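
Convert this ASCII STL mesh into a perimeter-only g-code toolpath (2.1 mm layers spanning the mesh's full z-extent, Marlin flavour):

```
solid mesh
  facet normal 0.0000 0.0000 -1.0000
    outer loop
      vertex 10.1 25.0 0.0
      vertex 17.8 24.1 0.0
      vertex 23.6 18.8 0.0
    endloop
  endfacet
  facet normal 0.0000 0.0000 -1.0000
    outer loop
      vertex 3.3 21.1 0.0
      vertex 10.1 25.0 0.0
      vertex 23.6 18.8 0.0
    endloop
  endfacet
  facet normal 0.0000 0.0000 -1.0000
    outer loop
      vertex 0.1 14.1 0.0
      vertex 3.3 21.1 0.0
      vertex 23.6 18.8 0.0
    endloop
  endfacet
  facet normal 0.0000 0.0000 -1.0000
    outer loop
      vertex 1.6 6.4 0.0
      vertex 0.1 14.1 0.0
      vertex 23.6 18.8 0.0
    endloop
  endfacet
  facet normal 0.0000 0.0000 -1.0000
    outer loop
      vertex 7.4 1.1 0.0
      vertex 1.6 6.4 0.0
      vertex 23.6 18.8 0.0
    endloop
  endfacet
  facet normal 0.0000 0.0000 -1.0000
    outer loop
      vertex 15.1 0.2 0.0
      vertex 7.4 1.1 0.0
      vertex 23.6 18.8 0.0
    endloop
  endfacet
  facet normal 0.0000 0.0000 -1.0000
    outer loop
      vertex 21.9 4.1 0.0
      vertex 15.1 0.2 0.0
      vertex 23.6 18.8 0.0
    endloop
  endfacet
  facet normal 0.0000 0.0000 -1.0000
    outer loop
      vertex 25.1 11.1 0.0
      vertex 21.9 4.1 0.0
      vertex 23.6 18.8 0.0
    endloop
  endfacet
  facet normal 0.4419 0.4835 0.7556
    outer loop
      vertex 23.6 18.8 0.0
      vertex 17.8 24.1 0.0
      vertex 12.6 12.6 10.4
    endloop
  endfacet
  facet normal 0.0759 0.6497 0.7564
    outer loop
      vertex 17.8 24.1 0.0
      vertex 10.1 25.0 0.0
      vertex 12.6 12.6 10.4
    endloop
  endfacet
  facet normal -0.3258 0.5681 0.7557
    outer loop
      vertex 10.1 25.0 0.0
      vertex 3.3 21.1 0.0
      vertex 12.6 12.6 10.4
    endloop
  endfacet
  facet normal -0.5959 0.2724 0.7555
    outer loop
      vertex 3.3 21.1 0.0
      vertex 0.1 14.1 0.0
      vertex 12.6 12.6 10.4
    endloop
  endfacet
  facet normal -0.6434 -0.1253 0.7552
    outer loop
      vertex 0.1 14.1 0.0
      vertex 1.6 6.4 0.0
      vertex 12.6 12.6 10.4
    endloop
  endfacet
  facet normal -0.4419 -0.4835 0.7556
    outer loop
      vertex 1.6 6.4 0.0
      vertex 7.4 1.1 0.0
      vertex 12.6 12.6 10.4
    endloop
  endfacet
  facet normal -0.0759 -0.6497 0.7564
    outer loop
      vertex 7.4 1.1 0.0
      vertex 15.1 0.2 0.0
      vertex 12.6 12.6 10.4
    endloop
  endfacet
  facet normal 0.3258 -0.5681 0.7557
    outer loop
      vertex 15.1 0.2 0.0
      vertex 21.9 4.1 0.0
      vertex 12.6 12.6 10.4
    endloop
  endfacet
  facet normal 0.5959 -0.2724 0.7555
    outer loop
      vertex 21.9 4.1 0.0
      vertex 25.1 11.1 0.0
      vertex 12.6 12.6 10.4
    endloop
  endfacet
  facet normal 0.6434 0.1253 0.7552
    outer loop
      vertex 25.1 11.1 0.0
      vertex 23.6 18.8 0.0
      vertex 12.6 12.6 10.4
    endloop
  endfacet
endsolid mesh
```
; perimeter-only toolpath
G21 ; units = mm
G90 ; absolute positioning
G28 ; home
; layer 1
G0 Z2.1
G0 X21.4 Y17.6
G1 X16.8 Y21.8
G1 X10.6 Y22.5
G1 X5.2 Y19.4
G1 X2.6 Y13.8
G1 X3.8 Y7.6
G1 X8.4 Y3.4
G1 X14.6 Y2.7
G1 X20.0 Y5.8
G1 X22.6 Y11.4
G1 X21.4 Y17.6
; layer 2
G0 Z4.2
G0 X19.2 Y16.3
G1 X15.7 Y19.5
G1 X11.1 Y20.0
G1 X7.0 Y17.7
G1 X5.1 Y13.5
G1 X6.0 Y8.9
G1 X9.5 Y5.7
G1 X14.1 Y5.2
G1 X18.2 Y7.5
G1 X20.1 Y11.7
G1 X19.2 Y16.3
; layer 3
G0 Z6.2
G0 X17.0 Y15.1
G1 X14.7 Y17.2
G1 X11.6 Y17.6
G1 X8.9 Y16.0
G1 X7.6 Y13.2
G1 X8.2 Y10.1
G1 X10.5 Y8.0
G1 X13.6 Y7.6
G1 X16.3 Y9.2
G1 X17.6 Y12.0
G1 X17.0 Y15.1
; layer 4
G0 Z8.3
G0 X14.8 Y13.8
G1 X13.6 Y14.9
G1 X12.1 Y15.1
G1 X10.7 Y14.3
G1 X10.1 Y12.9
G1 X10.4 Y11.4
G1 X11.6 Y10.3
G1 X13.1 Y10.1
G1 X14.5 Y10.9
G1 X15.1 Y12.3
G1 X14.8 Y13.8
M2 ; end

The solid is a regular 10-sided pyramid, base circumscribed radius ≈ 12.6 mm, apex at z ≈ 10.4 mm. Slicing at Δz = 2.1 mm — 5 equal slices spanning the solid's height, so layer i sits at z = i·h/5 — gives 4 non-empty perimeters. Each is a 10-segment closed polygon; G0 lifts to the layer z and rapids to the start vertex, then G1 traces the edges. The cross-section shrinks linearly with z (the slice at the apex is degenerate and omitted).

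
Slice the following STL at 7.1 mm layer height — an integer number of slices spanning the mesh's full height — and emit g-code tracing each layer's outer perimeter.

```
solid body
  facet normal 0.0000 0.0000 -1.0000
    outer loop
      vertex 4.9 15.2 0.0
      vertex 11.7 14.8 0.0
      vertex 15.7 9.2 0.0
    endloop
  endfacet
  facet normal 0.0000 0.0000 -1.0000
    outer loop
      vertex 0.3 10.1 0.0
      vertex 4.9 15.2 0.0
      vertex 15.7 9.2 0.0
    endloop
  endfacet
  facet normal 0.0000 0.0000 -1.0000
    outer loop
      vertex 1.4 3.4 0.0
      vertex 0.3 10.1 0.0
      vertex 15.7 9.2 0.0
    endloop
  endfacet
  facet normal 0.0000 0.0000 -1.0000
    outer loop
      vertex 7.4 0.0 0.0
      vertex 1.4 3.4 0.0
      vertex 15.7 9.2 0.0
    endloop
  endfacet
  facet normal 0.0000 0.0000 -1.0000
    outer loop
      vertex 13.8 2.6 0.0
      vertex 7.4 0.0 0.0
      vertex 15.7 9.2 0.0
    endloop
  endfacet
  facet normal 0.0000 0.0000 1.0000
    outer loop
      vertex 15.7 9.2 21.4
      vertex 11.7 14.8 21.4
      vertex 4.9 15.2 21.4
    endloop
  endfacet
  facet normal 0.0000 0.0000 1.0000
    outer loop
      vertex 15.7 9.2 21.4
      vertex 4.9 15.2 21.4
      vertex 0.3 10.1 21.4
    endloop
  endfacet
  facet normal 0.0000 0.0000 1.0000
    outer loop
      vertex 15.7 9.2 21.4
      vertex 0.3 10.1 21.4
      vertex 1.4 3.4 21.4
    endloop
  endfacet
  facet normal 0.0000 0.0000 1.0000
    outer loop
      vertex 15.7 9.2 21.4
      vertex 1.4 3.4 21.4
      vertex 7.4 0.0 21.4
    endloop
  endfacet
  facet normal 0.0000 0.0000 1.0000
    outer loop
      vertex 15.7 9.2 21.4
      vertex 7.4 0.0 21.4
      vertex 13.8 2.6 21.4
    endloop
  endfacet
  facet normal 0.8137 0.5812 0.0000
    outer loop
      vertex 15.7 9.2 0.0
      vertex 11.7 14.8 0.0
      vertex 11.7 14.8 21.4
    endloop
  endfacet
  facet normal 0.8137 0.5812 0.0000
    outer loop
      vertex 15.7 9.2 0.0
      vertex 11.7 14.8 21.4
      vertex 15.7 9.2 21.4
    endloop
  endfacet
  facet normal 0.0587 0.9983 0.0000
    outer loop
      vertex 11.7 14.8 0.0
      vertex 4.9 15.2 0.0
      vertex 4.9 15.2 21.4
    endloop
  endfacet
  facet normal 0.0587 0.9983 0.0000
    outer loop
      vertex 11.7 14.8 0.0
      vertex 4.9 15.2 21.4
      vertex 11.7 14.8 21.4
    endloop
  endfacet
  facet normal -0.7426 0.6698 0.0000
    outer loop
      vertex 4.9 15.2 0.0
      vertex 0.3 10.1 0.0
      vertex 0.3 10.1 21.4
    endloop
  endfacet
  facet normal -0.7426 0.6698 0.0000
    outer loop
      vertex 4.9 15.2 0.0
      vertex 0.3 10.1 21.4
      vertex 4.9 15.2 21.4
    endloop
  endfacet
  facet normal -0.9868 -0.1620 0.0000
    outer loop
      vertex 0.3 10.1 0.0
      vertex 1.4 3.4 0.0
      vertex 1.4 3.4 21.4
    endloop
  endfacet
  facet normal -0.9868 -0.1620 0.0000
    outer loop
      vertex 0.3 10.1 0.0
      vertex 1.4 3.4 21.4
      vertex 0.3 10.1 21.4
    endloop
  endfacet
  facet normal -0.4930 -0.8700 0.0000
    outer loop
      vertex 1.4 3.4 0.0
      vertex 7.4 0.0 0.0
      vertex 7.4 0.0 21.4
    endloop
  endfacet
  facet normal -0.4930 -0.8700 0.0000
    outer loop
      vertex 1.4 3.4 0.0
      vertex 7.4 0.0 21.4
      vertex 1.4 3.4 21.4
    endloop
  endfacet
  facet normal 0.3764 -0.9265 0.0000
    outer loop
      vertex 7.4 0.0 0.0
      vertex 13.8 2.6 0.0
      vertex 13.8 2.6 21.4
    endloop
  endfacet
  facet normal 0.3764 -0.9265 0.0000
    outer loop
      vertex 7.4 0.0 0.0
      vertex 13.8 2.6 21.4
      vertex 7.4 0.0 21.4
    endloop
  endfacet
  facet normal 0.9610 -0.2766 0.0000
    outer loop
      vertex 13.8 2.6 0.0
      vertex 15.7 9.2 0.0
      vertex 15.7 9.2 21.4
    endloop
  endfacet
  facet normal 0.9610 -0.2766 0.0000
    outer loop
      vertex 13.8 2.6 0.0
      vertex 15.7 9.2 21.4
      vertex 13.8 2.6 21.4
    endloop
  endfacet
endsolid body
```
; perimeter-only toolpath
G21 ; units = mm
G90 ; absolute positioning
G28 ; home
; layer 1
G0 Z7.1
G0 X15.7 Y9.2
G1 X11.7 Y14.8
G1 X4.9 Y15.2
G1 X0.3 Y10.1
G1 X1.4 Y3.4
G1 X7.4 Y0.0
G1 X13.8 Y2.6
G1 X15.7 Y9.2
; layer 2
G0 Z14.3
G0 X15.7 Y9.2
G1 X11.7 Y14.8
G1 X4.9 Y15.2
G1 X0.3 Y10.1
G1 X1.4 Y3.4
G1 X7.4 Y0.0
G1 X13.8 Y2.6
G1 X15.7 Y9.2
; layer 3
G0 Z21.4
G0 X15.7 Y9.2
G1 X11.7 Y14.8
G1 X4.9 Y15.2
G1 X0.3 Y10.1
G1 X1.4 Y3.4
G1 X7.4 Y0.0
G1 X13.8 Y2.6
G1 X15.7 Y9.2
M2 ; end

The solid is a regular 7-sided prism (a cylinder approximated with 7 flat sides), circumscribed radius ≈ 7.9 mm, height ≈ 21.4 mm. Slicing at Δz = 7.1 mm — 3 equal slices spanning the solid's height, so layer i sits at z = i·h/3 — gives 3 non-empty perimeters. Each is a 7-segment closed polygon; G0 lifts to the layer z and rapids to the start vertex, then G1 traces the edges.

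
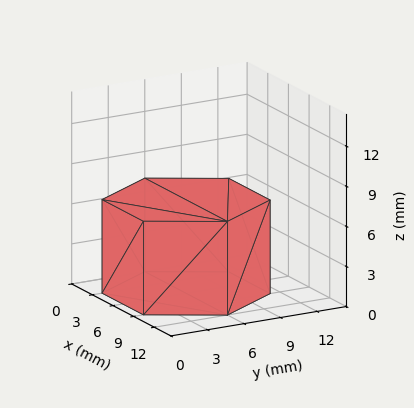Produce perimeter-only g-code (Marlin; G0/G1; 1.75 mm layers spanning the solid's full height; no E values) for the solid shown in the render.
Reading the render: the shape is a regular 6-sided prism (a cylinder approximated with 6 flat sides), circumscribed radius ≈ 6 mm, height ≈ 7 mm (dimensions read to the nearest mm from the axis ticks). For the g-code, the solid's height is divided into equal slices at the stated Δz and each level perimeter traced with G1 moves after a G0 lift.

; perimeter-only toolpath
G21 ; units = mm
G90 ; absolute positioning
G28 ; home
; layer 1
G0 Z1.75
G0 X12.00 Y6.00
G1 X9.00 Y11.20
G1 X3.00 Y11.20
G1 X0.00 Y6.00
G1 X3.00 Y0.80
G1 X9.00 Y0.80
G1 X12.00 Y6.00
; layer 2
G0 Z3.50
G0 X12.00 Y6.00
G1 X9.00 Y11.20
G1 X3.00 Y11.20
G1 X0.00 Y6.00
G1 X3.00 Y0.80
G1 X9.00 Y0.80
G1 X12.00 Y6.00
; layer 3
G0 Z5.25
G0 X12.00 Y6.00
G1 X9.00 Y11.20
G1 X3.00 Y11.20
G1 X0.00 Y6.00
G1 X3.00 Y0.80
G1 X9.00 Y0.80
G1 X12.00 Y6.00
; layer 4
G0 Z7.00
G0 X12.00 Y6.00
G1 X9.00 Y11.20
G1 X3.00 Y11.20
G1 X0.00 Y6.00
G1 X3.00 Y0.80
G1 X9.00 Y0.80
G1 X12.00 Y6.00
M2 ; end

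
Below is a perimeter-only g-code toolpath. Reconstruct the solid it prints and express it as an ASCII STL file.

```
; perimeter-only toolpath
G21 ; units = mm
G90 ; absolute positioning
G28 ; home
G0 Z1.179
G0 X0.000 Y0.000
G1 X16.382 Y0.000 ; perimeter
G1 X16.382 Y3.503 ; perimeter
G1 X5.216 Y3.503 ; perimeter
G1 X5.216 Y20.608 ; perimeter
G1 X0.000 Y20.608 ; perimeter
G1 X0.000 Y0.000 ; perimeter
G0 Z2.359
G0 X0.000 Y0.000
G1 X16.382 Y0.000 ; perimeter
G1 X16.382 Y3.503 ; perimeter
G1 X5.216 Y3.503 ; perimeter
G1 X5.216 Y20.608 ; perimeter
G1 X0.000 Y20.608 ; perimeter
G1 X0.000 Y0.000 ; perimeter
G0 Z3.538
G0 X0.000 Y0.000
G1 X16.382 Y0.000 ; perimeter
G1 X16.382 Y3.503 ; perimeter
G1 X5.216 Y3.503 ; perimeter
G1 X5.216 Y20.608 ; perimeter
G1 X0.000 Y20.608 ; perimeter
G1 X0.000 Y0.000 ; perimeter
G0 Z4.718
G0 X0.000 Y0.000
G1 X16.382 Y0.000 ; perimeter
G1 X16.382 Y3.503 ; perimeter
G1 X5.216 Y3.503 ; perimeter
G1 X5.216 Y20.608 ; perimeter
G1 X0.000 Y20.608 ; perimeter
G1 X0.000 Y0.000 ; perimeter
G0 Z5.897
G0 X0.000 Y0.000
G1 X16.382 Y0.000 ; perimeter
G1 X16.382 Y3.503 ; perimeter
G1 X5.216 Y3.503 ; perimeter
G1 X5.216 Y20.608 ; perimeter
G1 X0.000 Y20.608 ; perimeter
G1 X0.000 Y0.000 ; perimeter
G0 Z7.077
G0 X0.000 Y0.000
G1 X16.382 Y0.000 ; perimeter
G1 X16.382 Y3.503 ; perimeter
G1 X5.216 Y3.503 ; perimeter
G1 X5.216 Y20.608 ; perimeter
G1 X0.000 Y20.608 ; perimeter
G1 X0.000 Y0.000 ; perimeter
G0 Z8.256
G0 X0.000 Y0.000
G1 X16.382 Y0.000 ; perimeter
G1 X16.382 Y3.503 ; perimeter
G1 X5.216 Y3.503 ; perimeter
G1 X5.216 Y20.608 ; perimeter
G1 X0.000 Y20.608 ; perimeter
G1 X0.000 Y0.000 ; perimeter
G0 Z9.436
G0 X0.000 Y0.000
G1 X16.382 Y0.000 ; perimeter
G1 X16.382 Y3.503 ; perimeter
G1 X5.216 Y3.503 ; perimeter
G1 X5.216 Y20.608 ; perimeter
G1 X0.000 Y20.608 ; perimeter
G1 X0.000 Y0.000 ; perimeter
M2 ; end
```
solid part
  facet normal 0.0000 0.0000 -1.0000
    outer loop
      vertex 16.382 3.503 0.000
      vertex 16.382 0.000 0.000
      vertex 0.000 0.000 0.000
    endloop
  endfacet
  facet normal 0.0000 0.0000 -1.0000
    outer loop
      vertex 5.216 3.503 0.000
      vertex 16.382 3.503 0.000
      vertex 0.000 0.000 0.000
    endloop
  endfacet
  facet normal 0.0000 0.0000 -1.0000
    outer loop
      vertex 5.216 20.608 0.000
      vertex 5.216 3.503 0.000
      vertex 0.000 0.000 0.000
    endloop
  endfacet
  facet normal 0.0000 0.0000 -1.0000
    outer loop
      vertex 0.000 20.608 0.000
      vertex 5.216 20.608 0.000
      vertex 0.000 0.000 0.000
    endloop
  endfacet
  facet normal 0.0000 0.0000 1.0000
    outer loop
      vertex 0.000 0.000 9.436
      vertex 16.382 0.000 9.436
      vertex 16.382 3.503 9.436
    endloop
  endfacet
  facet normal 0.0000 0.0000 1.0000
    outer loop
      vertex 0.000 0.000 9.436
      vertex 16.382 3.503 9.436
      vertex 5.216 3.503 9.436
    endloop
  endfacet
  facet normal 0.0000 0.0000 1.0000
    outer loop
      vertex 0.000 0.000 9.436
      vertex 5.216 3.503 9.436
      vertex 5.216 20.608 9.436
    endloop
  endfacet
  facet normal 0.0000 0.0000 1.0000
    outer loop
      vertex 0.000 0.000 9.436
      vertex 5.216 20.608 9.436
      vertex 0.000 20.608 9.436
    endloop
  endfacet
  facet normal 0.0000 -1.0000 0.0000
    outer loop
      vertex 0.000 0.000 0.000
      vertex 16.382 0.000 0.000
      vertex 16.382 0.000 9.436
    endloop
  endfacet
  facet normal 0.0000 -1.0000 0.0000
    outer loop
      vertex 0.000 0.000 0.000
      vertex 16.382 0.000 9.436
      vertex 0.000 0.000 9.436
    endloop
  endfacet
  facet normal 1.0000 0.0000 0.0000
    outer loop
      vertex 16.382 0.000 0.000
      vertex 16.382 3.503 0.000
      vertex 16.382 3.503 9.436
    endloop
  endfacet
  facet normal 1.0000 0.0000 0.0000
    outer loop
      vertex 16.382 0.000 0.000
      vertex 16.382 3.503 9.436
      vertex 16.382 0.000 9.436
    endloop
  endfacet
  facet normal 0.0000 1.0000 0.0000
    outer loop
      vertex 16.382 3.503 0.000
      vertex 5.216 3.503 0.000
      vertex 5.216 3.503 9.436
    endloop
  endfacet
  facet normal 0.0000 1.0000 0.0000
    outer loop
      vertex 16.382 3.503 0.000
      vertex 5.216 3.503 9.436
      vertex 16.382 3.503 9.436
    endloop
  endfacet
  facet normal 1.0000 0.0000 0.0000
    outer loop
      vertex 5.216 3.503 0.000
      vertex 5.216 20.608 0.000
      vertex 5.216 20.608 9.436
    endloop
  endfacet
  facet normal 1.0000 0.0000 0.0000
    outer loop
      vertex 5.216 3.503 0.000
      vertex 5.216 20.608 9.436
      vertex 5.216 3.503 9.436
    endloop
  endfacet
  facet normal 0.0000 1.0000 0.0000
    outer loop
      vertex 5.216 20.608 0.000
      vertex 0.000 20.608 0.000
      vertex 0.000 20.608 9.436
    endloop
  endfacet
  facet normal 0.0000 1.0000 0.0000
    outer loop
      vertex 5.216 20.608 0.000
      vertex 0.000 20.608 9.436
      vertex 5.216 20.608 9.436
    endloop
  endfacet
  facet normal -1.0000 0.0000 0.0000
    outer loop
      vertex 0.000 20.608 0.000
      vertex 0.000 0.000 0.000
      vertex 0.000 0.000 9.436
    endloop
  endfacet
  facet normal -1.0000 0.0000 0.0000
    outer loop
      vertex 0.000 20.608 0.000
      vertex 0.000 0.000 9.436
      vertex 0.000 20.608 9.436
    endloop
  endfacet
endsolid part

The G0 Z moves step by Δz≈1.179 mm. Every layer's G1 loop is the same polygon, so the solid is a straight extrusion of it from z=0 to z≈9.44. Closing with flat bottom and top caps and triangulating gives 20 facets — an L-shaped prism: outer 16.4 × 20.6 mm, arm thicknesses ≈ 3.5 mm (horizontal) and 5.22 mm (vertical), extruded 9.44 mm in z.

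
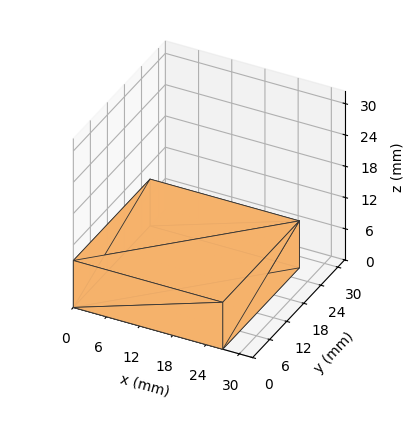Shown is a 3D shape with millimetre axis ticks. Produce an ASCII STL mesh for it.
Reading the render: the shape is a rectangular box, roughly 27 × 27 mm footprint and 9 mm tall (dimensions read to the nearest mm from the axis ticks). For the STL, each face is triangulated and given an outward normal.

solid part
  facet normal 0.0000 0.0000 -1.0000
    outer loop
      vertex 27.0 27.0 0.0
      vertex 27.0 0.0 0.0
      vertex 0.0 0.0 0.0
    endloop
  endfacet
  facet normal 0.0000 0.0000 -1.0000
    outer loop
      vertex 0.0 27.0 0.0
      vertex 27.0 27.0 0.0
      vertex 0.0 0.0 0.0
    endloop
  endfacet
  facet normal 0.0000 0.0000 1.0000
    outer loop
      vertex 0.0 0.0 9.0
      vertex 27.0 0.0 9.0
      vertex 27.0 27.0 9.0
    endloop
  endfacet
  facet normal 0.0000 0.0000 1.0000
    outer loop
      vertex 0.0 0.0 9.0
      vertex 27.0 27.0 9.0
      vertex 0.0 27.0 9.0
    endloop
  endfacet
  facet normal 0.0000 -1.0000 0.0000
    outer loop
      vertex 0.0 0.0 0.0
      vertex 27.0 0.0 0.0
      vertex 27.0 0.0 9.0
    endloop
  endfacet
  facet normal 0.0000 -1.0000 0.0000
    outer loop
      vertex 0.0 0.0 0.0
      vertex 27.0 0.0 9.0
      vertex 0.0 0.0 9.0
    endloop
  endfacet
  facet normal 0.0000 1.0000 0.0000
    outer loop
      vertex 27.0 27.0 9.0
      vertex 27.0 27.0 0.0
      vertex 0.0 27.0 0.0
    endloop
  endfacet
  facet normal 0.0000 1.0000 0.0000
    outer loop
      vertex 0.0 27.0 9.0
      vertex 27.0 27.0 9.0
      vertex 0.0 27.0 0.0
    endloop
  endfacet
  facet normal -1.0000 0.0000 0.0000
    outer loop
      vertex 0.0 27.0 9.0
      vertex 0.0 27.0 0.0
      vertex 0.0 0.0 0.0
    endloop
  endfacet
  facet normal -1.0000 0.0000 0.0000
    outer loop
      vertex 0.0 0.0 9.0
      vertex 0.0 27.0 9.0
      vertex 0.0 0.0 0.0
    endloop
  endfacet
  facet normal 1.0000 0.0000 0.0000
    outer loop
      vertex 27.0 0.0 0.0
      vertex 27.0 27.0 0.0
      vertex 27.0 27.0 9.0
    endloop
  endfacet
  facet normal 1.0000 0.0000 0.0000
    outer loop
      vertex 27.0 0.0 0.0
      vertex 27.0 27.0 9.0
      vertex 27.0 0.0 9.0
    endloop
  endfacet
endsolid part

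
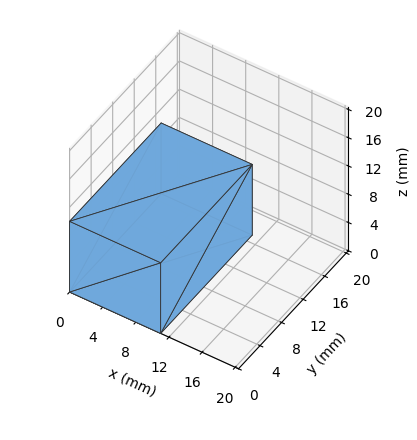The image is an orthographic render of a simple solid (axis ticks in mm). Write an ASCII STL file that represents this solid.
Reading the render: the shape is a rectangular box, roughly 11 × 17 mm footprint and 10 mm tall (dimensions read to the nearest mm from the axis ticks). For the STL, each face is triangulated and given an outward normal.

solid part
  facet normal 0.0000 0.0000 -1.0000
    outer loop
      vertex 11.000 17.000 0.000
      vertex 11.000 0.000 0.000
      vertex 0.000 0.000 0.000
    endloop
  endfacet
  facet normal 0.0000 0.0000 -1.0000
    outer loop
      vertex 0.000 17.000 0.000
      vertex 11.000 17.000 0.000
      vertex 0.000 0.000 0.000
    endloop
  endfacet
  facet normal 0.0000 0.0000 1.0000
    outer loop
      vertex 0.000 0.000 10.000
      vertex 11.000 0.000 10.000
      vertex 11.000 17.000 10.000
    endloop
  endfacet
  facet normal 0.0000 0.0000 1.0000
    outer loop
      vertex 0.000 0.000 10.000
      vertex 11.000 17.000 10.000
      vertex 0.000 17.000 10.000
    endloop
  endfacet
  facet normal 0.0000 -1.0000 0.0000
    outer loop
      vertex 0.000 0.000 0.000
      vertex 11.000 0.000 0.000
      vertex 11.000 0.000 10.000
    endloop
  endfacet
  facet normal 0.0000 -1.0000 0.0000
    outer loop
      vertex 0.000 0.000 0.000
      vertex 11.000 0.000 10.000
      vertex 0.000 0.000 10.000
    endloop
  endfacet
  facet normal 0.0000 1.0000 0.0000
    outer loop
      vertex 11.000 17.000 10.000
      vertex 11.000 17.000 0.000
      vertex 0.000 17.000 0.000
    endloop
  endfacet
  facet normal 0.0000 1.0000 0.0000
    outer loop
      vertex 0.000 17.000 10.000
      vertex 11.000 17.000 10.000
      vertex 0.000 17.000 0.000
    endloop
  endfacet
  facet normal -1.0000 0.0000 0.0000
    outer loop
      vertex 0.000 17.000 10.000
      vertex 0.000 17.000 0.000
      vertex 0.000 0.000 0.000
    endloop
  endfacet
  facet normal -1.0000 0.0000 0.0000
    outer loop
      vertex 0.000 0.000 10.000
      vertex 0.000 17.000 10.000
      vertex 0.000 0.000 0.000
    endloop
  endfacet
  facet normal 1.0000 0.0000 0.0000
    outer loop
      vertex 11.000 0.000 0.000
      vertex 11.000 17.000 0.000
      vertex 11.000 17.000 10.000
    endloop
  endfacet
  facet normal 1.0000 0.0000 0.0000
    outer loop
      vertex 11.000 0.000 0.000
      vertex 11.000 17.000 10.000
      vertex 11.000 0.000 10.000
    endloop
  endfacet
endsolid part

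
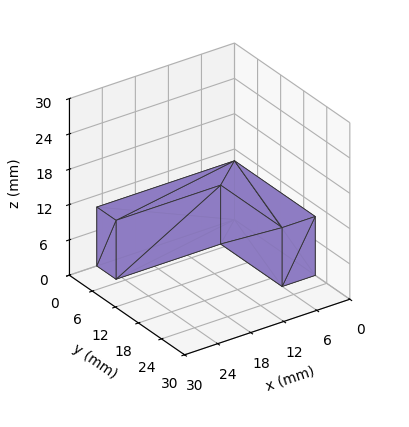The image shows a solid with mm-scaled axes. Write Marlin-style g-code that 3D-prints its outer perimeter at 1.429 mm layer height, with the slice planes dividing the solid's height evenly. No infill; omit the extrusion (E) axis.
Reading the render: the shape is an L-shaped prism: outer 25 × 21 mm, arm thicknesses ≈ 5 mm (horizontal) and 6 mm (vertical), extruded 10 mm in z (dimensions read to the nearest mm from the axis ticks). For the g-code, the solid's height is divided into equal slices at the stated Δz and each level perimeter traced with G1 moves after a G0 lift.

; perimeter-only toolpath
G21 ; units = mm
G90 ; absolute positioning
G28 ; home
; layer 1
G0 Z1.429
G0 X0.000 Y0.000
G1 X25.000 Y0.000
G1 X25.000 Y5.000
G1 X6.000 Y5.000
G1 X6.000 Y21.000
G1 X0.000 Y21.000
G1 X0.000 Y0.000
; layer 2
G0 Z2.857
G0 X0.000 Y0.000
G1 X25.000 Y0.000
G1 X25.000 Y5.000
G1 X6.000 Y5.000
G1 X6.000 Y21.000
G1 X0.000 Y21.000
G1 X0.000 Y0.000
; layer 3
G0 Z4.286
G0 X0.000 Y0.000
G1 X25.000 Y0.000
G1 X25.000 Y5.000
G1 X6.000 Y5.000
G1 X6.000 Y21.000
G1 X0.000 Y21.000
G1 X0.000 Y0.000
; layer 4
G0 Z5.714
G0 X0.000 Y0.000
G1 X25.000 Y0.000
G1 X25.000 Y5.000
G1 X6.000 Y5.000
G1 X6.000 Y21.000
G1 X0.000 Y21.000
G1 X0.000 Y0.000
; layer 5
G0 Z7.143
G0 X0.000 Y0.000
G1 X25.000 Y0.000
G1 X25.000 Y5.000
G1 X6.000 Y5.000
G1 X6.000 Y21.000
G1 X0.000 Y21.000
G1 X0.000 Y0.000
; layer 6
G0 Z8.571
G0 X0.000 Y0.000
G1 X25.000 Y0.000
G1 X25.000 Y5.000
G1 X6.000 Y5.000
G1 X6.000 Y21.000
G1 X0.000 Y21.000
G1 X0.000 Y0.000
; layer 7
G0 Z10.000
G0 X0.000 Y0.000
G1 X25.000 Y0.000
G1 X25.000 Y5.000
G1 X6.000 Y5.000
G1 X6.000 Y21.000
G1 X0.000 Y21.000
G1 X0.000 Y0.000
M2 ; end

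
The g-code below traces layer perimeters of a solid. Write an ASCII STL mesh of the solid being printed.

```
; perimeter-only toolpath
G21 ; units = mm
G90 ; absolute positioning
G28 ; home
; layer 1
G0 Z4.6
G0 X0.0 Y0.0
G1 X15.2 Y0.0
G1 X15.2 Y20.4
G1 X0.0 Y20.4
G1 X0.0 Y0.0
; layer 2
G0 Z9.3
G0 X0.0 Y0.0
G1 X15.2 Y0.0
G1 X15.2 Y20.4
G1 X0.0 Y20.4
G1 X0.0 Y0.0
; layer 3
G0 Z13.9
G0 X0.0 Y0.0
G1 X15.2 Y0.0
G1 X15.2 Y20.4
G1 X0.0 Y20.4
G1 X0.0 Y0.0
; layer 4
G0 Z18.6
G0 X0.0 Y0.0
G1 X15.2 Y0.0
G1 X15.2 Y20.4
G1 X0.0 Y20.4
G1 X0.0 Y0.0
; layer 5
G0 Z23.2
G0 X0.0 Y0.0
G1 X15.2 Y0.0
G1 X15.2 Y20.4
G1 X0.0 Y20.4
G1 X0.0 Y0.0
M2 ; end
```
solid part
  facet normal 0.0000 0.0000 -1.0000
    outer loop
      vertex 15.2 20.4 0.0
      vertex 15.2 0.0 0.0
      vertex 0.0 0.0 0.0
    endloop
  endfacet
  facet normal 0.0000 0.0000 -1.0000
    outer loop
      vertex 0.0 20.4 0.0
      vertex 15.2 20.4 0.0
      vertex 0.0 0.0 0.0
    endloop
  endfacet
  facet normal 0.0000 0.0000 1.0000
    outer loop
      vertex 0.0 0.0 23.2
      vertex 15.2 0.0 23.2
      vertex 15.2 20.4 23.2
    endloop
  endfacet
  facet normal 0.0000 0.0000 1.0000
    outer loop
      vertex 0.0 0.0 23.2
      vertex 15.2 20.4 23.2
      vertex 0.0 20.4 23.2
    endloop
  endfacet
  facet normal 0.0000 -1.0000 0.0000
    outer loop
      vertex 0.0 0.0 0.0
      vertex 15.2 0.0 0.0
      vertex 15.2 0.0 23.2
    endloop
  endfacet
  facet normal 0.0000 -1.0000 0.0000
    outer loop
      vertex 0.0 0.0 0.0
      vertex 15.2 0.0 23.2
      vertex 0.0 0.0 23.2
    endloop
  endfacet
  facet normal 0.0000 1.0000 0.0000
    outer loop
      vertex 15.2 20.4 23.2
      vertex 15.2 20.4 0.0
      vertex 0.0 20.4 0.0
    endloop
  endfacet
  facet normal 0.0000 1.0000 0.0000
    outer loop
      vertex 0.0 20.4 23.2
      vertex 15.2 20.4 23.2
      vertex 0.0 20.4 0.0
    endloop
  endfacet
  facet normal -1.0000 0.0000 0.0000
    outer loop
      vertex 0.0 20.4 23.2
      vertex 0.0 20.4 0.0
      vertex 0.0 0.0 0.0
    endloop
  endfacet
  facet normal -1.0000 0.0000 0.0000
    outer loop
      vertex 0.0 0.0 23.2
      vertex 0.0 20.4 23.2
      vertex 0.0 0.0 0.0
    endloop
  endfacet
  facet normal 1.0000 0.0000 0.0000
    outer loop
      vertex 15.2 0.0 0.0
      vertex 15.2 20.4 0.0
      vertex 15.2 20.4 23.2
    endloop
  endfacet
  facet normal 1.0000 0.0000 0.0000
    outer loop
      vertex 15.2 0.0 0.0
      vertex 15.2 20.4 23.2
      vertex 15.2 0.0 23.2
    endloop
  endfacet
endsolid part

The G0 Z moves step by Δz≈4.6 mm. Every layer's G1 loop is the same polygon, so the solid is a straight extrusion of it from z=0 to z≈23.2. Closing with flat bottom and top caps and triangulating gives 12 facets — a rectangular box, roughly 15.2 × 20.4 mm footprint and 23.2 mm tall.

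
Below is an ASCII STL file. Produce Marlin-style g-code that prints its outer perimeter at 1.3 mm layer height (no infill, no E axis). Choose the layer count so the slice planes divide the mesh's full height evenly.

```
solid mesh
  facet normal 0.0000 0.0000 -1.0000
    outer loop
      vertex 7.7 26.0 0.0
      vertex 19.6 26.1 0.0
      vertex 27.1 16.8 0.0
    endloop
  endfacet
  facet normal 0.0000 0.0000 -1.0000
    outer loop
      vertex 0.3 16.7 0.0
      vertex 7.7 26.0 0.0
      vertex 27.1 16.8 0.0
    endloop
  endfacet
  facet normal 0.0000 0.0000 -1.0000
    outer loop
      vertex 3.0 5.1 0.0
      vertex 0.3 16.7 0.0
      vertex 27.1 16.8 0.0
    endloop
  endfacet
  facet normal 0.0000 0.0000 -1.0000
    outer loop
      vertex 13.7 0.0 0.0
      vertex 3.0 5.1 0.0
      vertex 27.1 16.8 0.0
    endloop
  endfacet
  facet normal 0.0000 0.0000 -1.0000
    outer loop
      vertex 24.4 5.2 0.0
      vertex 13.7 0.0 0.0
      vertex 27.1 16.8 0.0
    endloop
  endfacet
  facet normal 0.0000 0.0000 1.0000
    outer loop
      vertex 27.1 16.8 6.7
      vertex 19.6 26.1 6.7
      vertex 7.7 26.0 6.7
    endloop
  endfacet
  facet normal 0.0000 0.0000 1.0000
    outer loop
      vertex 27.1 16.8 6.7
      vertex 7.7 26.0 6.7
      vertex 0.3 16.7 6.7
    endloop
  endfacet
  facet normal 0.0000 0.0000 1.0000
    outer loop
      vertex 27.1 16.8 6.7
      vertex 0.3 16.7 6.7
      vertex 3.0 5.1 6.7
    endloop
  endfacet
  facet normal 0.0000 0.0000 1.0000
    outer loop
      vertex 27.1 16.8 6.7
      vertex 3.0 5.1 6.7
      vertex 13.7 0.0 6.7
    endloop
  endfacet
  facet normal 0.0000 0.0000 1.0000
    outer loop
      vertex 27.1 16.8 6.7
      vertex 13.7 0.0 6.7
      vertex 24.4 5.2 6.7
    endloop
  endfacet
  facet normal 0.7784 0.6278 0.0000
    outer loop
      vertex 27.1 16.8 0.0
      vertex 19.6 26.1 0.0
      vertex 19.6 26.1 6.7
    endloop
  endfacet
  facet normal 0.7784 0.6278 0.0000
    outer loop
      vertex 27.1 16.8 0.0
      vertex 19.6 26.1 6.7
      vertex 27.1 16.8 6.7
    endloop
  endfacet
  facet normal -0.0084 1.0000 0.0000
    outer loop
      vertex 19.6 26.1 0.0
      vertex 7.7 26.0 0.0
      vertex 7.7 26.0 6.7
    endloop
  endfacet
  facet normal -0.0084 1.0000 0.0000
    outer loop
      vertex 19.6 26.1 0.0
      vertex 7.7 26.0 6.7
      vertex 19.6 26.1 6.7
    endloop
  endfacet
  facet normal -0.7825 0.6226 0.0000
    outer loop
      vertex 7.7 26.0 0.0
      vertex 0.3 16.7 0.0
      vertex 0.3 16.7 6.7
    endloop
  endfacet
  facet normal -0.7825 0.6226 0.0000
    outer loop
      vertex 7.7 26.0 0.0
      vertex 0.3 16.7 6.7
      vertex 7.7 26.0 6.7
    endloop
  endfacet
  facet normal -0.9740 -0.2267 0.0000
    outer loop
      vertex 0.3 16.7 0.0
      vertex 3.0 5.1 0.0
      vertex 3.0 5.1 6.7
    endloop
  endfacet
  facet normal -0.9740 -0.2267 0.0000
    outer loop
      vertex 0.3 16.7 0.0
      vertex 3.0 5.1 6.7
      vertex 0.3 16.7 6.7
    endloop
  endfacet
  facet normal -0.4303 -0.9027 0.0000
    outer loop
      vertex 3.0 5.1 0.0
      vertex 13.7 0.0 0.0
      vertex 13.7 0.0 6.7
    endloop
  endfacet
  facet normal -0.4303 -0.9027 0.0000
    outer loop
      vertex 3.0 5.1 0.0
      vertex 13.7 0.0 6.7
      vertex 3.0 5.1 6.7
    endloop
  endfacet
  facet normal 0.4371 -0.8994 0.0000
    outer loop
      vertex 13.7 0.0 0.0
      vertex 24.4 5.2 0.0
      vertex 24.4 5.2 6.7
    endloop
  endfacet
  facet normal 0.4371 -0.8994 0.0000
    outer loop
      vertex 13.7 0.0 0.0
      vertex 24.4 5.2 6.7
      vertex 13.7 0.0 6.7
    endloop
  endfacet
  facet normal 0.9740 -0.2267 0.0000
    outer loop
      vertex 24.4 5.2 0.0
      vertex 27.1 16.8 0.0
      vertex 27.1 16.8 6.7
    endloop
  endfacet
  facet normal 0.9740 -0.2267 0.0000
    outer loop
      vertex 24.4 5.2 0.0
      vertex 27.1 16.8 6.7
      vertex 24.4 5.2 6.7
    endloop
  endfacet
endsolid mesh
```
; perimeter-only toolpath
G21 ; units = mm
G90 ; absolute positioning
G28 ; home
; layer 1
G0 Z1.3
G0 X27.1 Y16.8
G1 X19.6 Y26.1
G1 X7.7 Y26.0
G1 X0.3 Y16.7
G1 X3.0 Y5.1
G1 X13.7 Y0.0
G1 X24.4 Y5.2
G1 X27.1 Y16.8
; layer 2
G0 Z2.7
G0 X27.1 Y16.8
G1 X19.6 Y26.1
G1 X7.7 Y26.0
G1 X0.3 Y16.7
G1 X3.0 Y5.1
G1 X13.7 Y0.0
G1 X24.4 Y5.2
G1 X27.1 Y16.8
; layer 3
G0 Z4.0
G0 X27.1 Y16.8
G1 X19.6 Y26.1
G1 X7.7 Y26.0
G1 X0.3 Y16.7
G1 X3.0 Y5.1
G1 X13.7 Y0.0
G1 X24.4 Y5.2
G1 X27.1 Y16.8
; layer 4
G0 Z5.4
G0 X27.1 Y16.8
G1 X19.6 Y26.1
G1 X7.7 Y26.0
G1 X0.3 Y16.7
G1 X3.0 Y5.1
G1 X13.7 Y0.0
G1 X24.4 Y5.2
G1 X27.1 Y16.8
; layer 5
G0 Z6.7
G0 X27.1 Y16.8
G1 X19.6 Y26.1
G1 X7.7 Y26.0
G1 X0.3 Y16.7
G1 X3.0 Y5.1
G1 X13.7 Y0.0
G1 X24.4 Y5.2
G1 X27.1 Y16.8
M2 ; end

The solid is a regular 7-sided prism (a cylinder approximated with 7 flat sides), circumscribed radius ≈ 13.7 mm, height ≈ 6.7 mm. Slicing at Δz = 1.3 mm — 5 equal slices spanning the solid's height, so layer i sits at z = i·h/5 — gives 5 non-empty perimeters. Each is a 7-segment closed polygon; G0 lifts to the layer z and rapids to the start vertex, then G1 traces the edges.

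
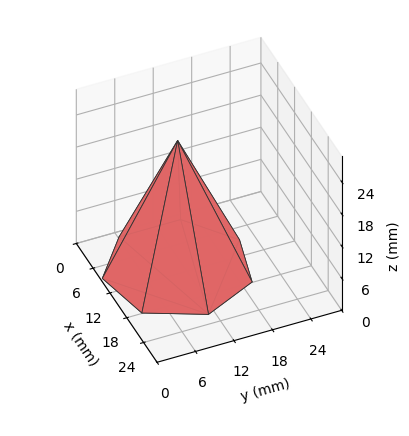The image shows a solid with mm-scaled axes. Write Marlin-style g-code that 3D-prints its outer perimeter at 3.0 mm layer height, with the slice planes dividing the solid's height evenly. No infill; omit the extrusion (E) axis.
Reading the render: the shape is a regular 7-sided pyramid, base circumscribed radius ≈ 11 mm, apex at z ≈ 24 mm (dimensions read to the nearest mm from the axis ticks). For the g-code, the solid's height is divided into equal slices at the stated Δz and each level perimeter traced with G1 moves after a G0 lift.

; perimeter-only toolpath
G21 ; units = mm
G90 ; absolute positioning
G28 ; home
; layer 1
G0 Z3.0
G0 X20.6 Y11.0
G1 X17.0 Y18.5
G1 X8.9 Y20.4
G1 X2.3 Y15.2
G1 X2.3 Y6.8
G1 X8.9 Y1.6
G1 X17.0 Y3.5
G1 X20.6 Y11.0
; layer 2
G0 Z6.0
G0 X19.2 Y11.0
G1 X16.2 Y17.5
G1 X9.2 Y19.0
G1 X3.6 Y14.6
G1 X3.6 Y7.4
G1 X9.2 Y3.0
G1 X16.2 Y4.5
G1 X19.2 Y11.0
; layer 3
G0 Z9.0
G0 X17.9 Y11.0
G1 X15.3 Y16.4
G1 X9.5 Y17.7
G1 X4.8 Y14.0
G1 X4.8 Y8.0
G1 X9.5 Y4.3
G1 X15.3 Y5.6
G1 X17.9 Y11.0
; layer 4
G0 Z12.0
G0 X16.5 Y11.0
G1 X14.4 Y15.3
G1 X9.8 Y16.4
G1 X6.0 Y13.4
G1 X6.0 Y8.6
G1 X9.8 Y5.7
G1 X14.4 Y6.7
G1 X16.5 Y11.0
; layer 5
G0 Z15.0
G0 X15.1 Y11.0
G1 X13.6 Y14.2
G1 X10.1 Y15.0
G1 X7.3 Y12.8
G1 X7.3 Y9.2
G1 X10.1 Y7.0
G1 X13.6 Y7.8
G1 X15.1 Y11.0
; layer 6
G0 Z18.0
G0 X13.8 Y11.0
G1 X12.7 Y13.2
G1 X10.4 Y13.7
G1 X8.5 Y12.2
G1 X8.5 Y9.8
G1 X10.4 Y8.3
G1 X12.7 Y8.8
G1 X13.8 Y11.0
; layer 7
G0 Z21.0
G0 X12.4 Y11.0
G1 X11.9 Y12.1
G1 X10.7 Y12.3
G1 X9.8 Y11.6
G1 X9.8 Y10.4
G1 X10.7 Y9.7
G1 X11.9 Y9.9
G1 X12.4 Y11.0
M2 ; end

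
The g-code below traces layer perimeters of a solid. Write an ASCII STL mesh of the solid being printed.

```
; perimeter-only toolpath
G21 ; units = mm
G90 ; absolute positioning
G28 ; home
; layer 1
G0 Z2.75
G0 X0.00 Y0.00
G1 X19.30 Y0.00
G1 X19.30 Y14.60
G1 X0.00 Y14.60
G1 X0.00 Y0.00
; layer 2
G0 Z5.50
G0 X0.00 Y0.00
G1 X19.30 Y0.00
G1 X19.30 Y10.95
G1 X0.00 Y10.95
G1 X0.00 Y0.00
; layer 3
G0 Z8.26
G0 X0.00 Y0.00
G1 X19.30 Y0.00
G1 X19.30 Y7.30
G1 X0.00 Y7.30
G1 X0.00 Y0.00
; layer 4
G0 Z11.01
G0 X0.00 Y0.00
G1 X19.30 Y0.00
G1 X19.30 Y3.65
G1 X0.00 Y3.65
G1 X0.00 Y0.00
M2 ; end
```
solid part
  facet normal 0.0000 0.0000 -1.0000
    outer loop
      vertex 19.30 18.25 0.00
      vertex 19.30 0.00 0.00
      vertex 0.00 0.00 0.00
    endloop
  endfacet
  facet normal 0.0000 0.0000 -1.0000
    outer loop
      vertex 0.00 18.25 0.00
      vertex 19.30 18.25 0.00
      vertex 0.00 0.00 0.00
    endloop
  endfacet
  facet normal 0.0000 -1.0000 0.0000
    outer loop
      vertex 0.00 0.00 0.00
      vertex 19.30 0.00 0.00
      vertex 19.30 0.00 13.76
    endloop
  endfacet
  facet normal 0.0000 -1.0000 0.0000
    outer loop
      vertex 0.00 0.00 0.00
      vertex 19.30 0.00 13.76
      vertex 0.00 0.00 13.76
    endloop
  endfacet
  facet normal 0.0000 0.6020 0.7985
    outer loop
      vertex 0.00 0.00 13.76
      vertex 19.30 0.00 13.76
      vertex 19.30 18.25 0.00
    endloop
  endfacet
  facet normal 0.0000 0.6020 0.7985
    outer loop
      vertex 0.00 0.00 13.76
      vertex 19.30 18.25 0.00
      vertex 0.00 18.25 0.00
    endloop
  endfacet
  facet normal -1.0000 0.0000 0.0000
    outer loop
      vertex 0.00 0.00 13.76
      vertex 0.00 18.25 0.00
      vertex 0.00 0.00 0.00
    endloop
  endfacet
  facet normal 1.0000 0.0000 0.0000
    outer loop
      vertex 19.30 0.00 0.00
      vertex 19.30 18.25 0.00
      vertex 19.30 0.00 13.76
    endloop
  endfacet
endsolid part

The G0 Z moves step by Δz≈2.75 mm. The G1 loops shrink linearly with z, so the solid tapers from its base footprint up to z≈13.8. Closing with a flat bottom cap and the tapered top and triangulating gives 8 facets — a wedge (ramp): 19.3 × 18.2 mm base, rising to 13.8 mm along the y=0 edge and sloping linearly to z=0 at y=18.2.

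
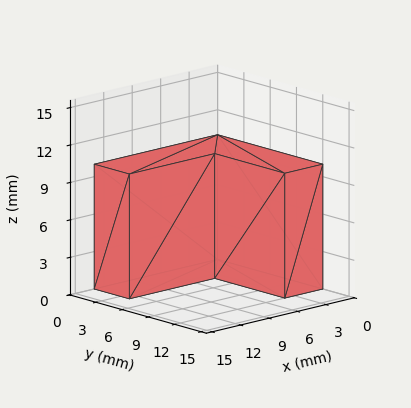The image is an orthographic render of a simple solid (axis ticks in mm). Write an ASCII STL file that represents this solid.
Reading the render: the shape is an L-shaped prism: outer 13 × 12 mm, arm thicknesses ≈ 4 mm (horizontal) and 4 mm (vertical), extruded 10 mm in z (dimensions read to the nearest mm from the axis ticks). For the STL, each face is triangulated and given an outward normal.

solid part
  facet normal 0.0000 0.0000 -1.0000
    outer loop
      vertex 13.000 4.000 0.000
      vertex 13.000 0.000 0.000
      vertex 0.000 0.000 0.000
    endloop
  endfacet
  facet normal 0.0000 0.0000 -1.0000
    outer loop
      vertex 4.000 4.000 0.000
      vertex 13.000 4.000 0.000
      vertex 0.000 0.000 0.000
    endloop
  endfacet
  facet normal 0.0000 0.0000 -1.0000
    outer loop
      vertex 4.000 12.000 0.000
      vertex 4.000 4.000 0.000
      vertex 0.000 0.000 0.000
    endloop
  endfacet
  facet normal 0.0000 0.0000 -1.0000
    outer loop
      vertex 0.000 12.000 0.000
      vertex 4.000 12.000 0.000
      vertex 0.000 0.000 0.000
    endloop
  endfacet
  facet normal 0.0000 0.0000 1.0000
    outer loop
      vertex 0.000 0.000 10.000
      vertex 13.000 0.000 10.000
      vertex 13.000 4.000 10.000
    endloop
  endfacet
  facet normal 0.0000 0.0000 1.0000
    outer loop
      vertex 0.000 0.000 10.000
      vertex 13.000 4.000 10.000
      vertex 4.000 4.000 10.000
    endloop
  endfacet
  facet normal 0.0000 0.0000 1.0000
    outer loop
      vertex 0.000 0.000 10.000
      vertex 4.000 4.000 10.000
      vertex 4.000 12.000 10.000
    endloop
  endfacet
  facet normal 0.0000 0.0000 1.0000
    outer loop
      vertex 0.000 0.000 10.000
      vertex 4.000 12.000 10.000
      vertex 0.000 12.000 10.000
    endloop
  endfacet
  facet normal 0.0000 -1.0000 0.0000
    outer loop
      vertex 0.000 0.000 0.000
      vertex 13.000 0.000 0.000
      vertex 13.000 0.000 10.000
    endloop
  endfacet
  facet normal 0.0000 -1.0000 0.0000
    outer loop
      vertex 0.000 0.000 0.000
      vertex 13.000 0.000 10.000
      vertex 0.000 0.000 10.000
    endloop
  endfacet
  facet normal 1.0000 0.0000 0.0000
    outer loop
      vertex 13.000 0.000 0.000
      vertex 13.000 4.000 0.000
      vertex 13.000 4.000 10.000
    endloop
  endfacet
  facet normal 1.0000 0.0000 0.0000
    outer loop
      vertex 13.000 0.000 0.000
      vertex 13.000 4.000 10.000
      vertex 13.000 0.000 10.000
    endloop
  endfacet
  facet normal 0.0000 1.0000 0.0000
    outer loop
      vertex 13.000 4.000 0.000
      vertex 4.000 4.000 0.000
      vertex 4.000 4.000 10.000
    endloop
  endfacet
  facet normal 0.0000 1.0000 0.0000
    outer loop
      vertex 13.000 4.000 0.000
      vertex 4.000 4.000 10.000
      vertex 13.000 4.000 10.000
    endloop
  endfacet
  facet normal 1.0000 0.0000 0.0000
    outer loop
      vertex 4.000 4.000 0.000
      vertex 4.000 12.000 0.000
      vertex 4.000 12.000 10.000
    endloop
  endfacet
  facet normal 1.0000 0.0000 0.0000
    outer loop
      vertex 4.000 4.000 0.000
      vertex 4.000 12.000 10.000
      vertex 4.000 4.000 10.000
    endloop
  endfacet
  facet normal 0.0000 1.0000 0.0000
    outer loop
      vertex 4.000 12.000 0.000
      vertex 0.000 12.000 0.000
      vertex 0.000 12.000 10.000
    endloop
  endfacet
  facet normal 0.0000 1.0000 0.0000
    outer loop
      vertex 4.000 12.000 0.000
      vertex 0.000 12.000 10.000
      vertex 4.000 12.000 10.000
    endloop
  endfacet
  facet normal -1.0000 0.0000 0.0000
    outer loop
      vertex 0.000 12.000 0.000
      vertex 0.000 0.000 0.000
      vertex 0.000 0.000 10.000
    endloop
  endfacet
  facet normal -1.0000 0.0000 0.0000
    outer loop
      vertex 0.000 12.000 0.000
      vertex 0.000 0.000 10.000
      vertex 0.000 12.000 10.000
    endloop
  endfacet
endsolid part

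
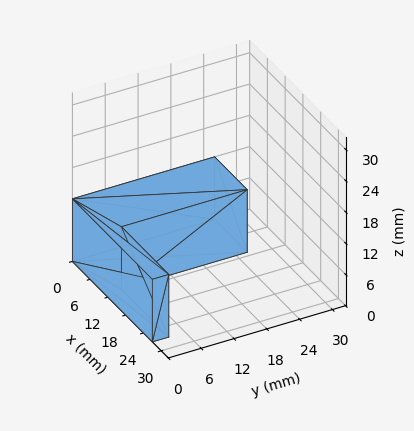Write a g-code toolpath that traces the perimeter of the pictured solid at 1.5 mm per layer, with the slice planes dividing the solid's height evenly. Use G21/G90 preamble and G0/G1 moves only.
Reading the render: the shape is an L-shaped prism: outer 27 × 26 mm, arm thicknesses ≈ 3 mm (horizontal) and 11 mm (vertical), extruded 12 mm in z (dimensions read to the nearest mm from the axis ticks). For the g-code, the solid's height is divided into equal slices at the stated Δz and each level perimeter traced with G1 moves after a G0 lift.

; perimeter-only toolpath
G21 ; units = mm
G90 ; absolute positioning
G28 ; home
; layer 1
G0 Z1.5
G0 X0.0 Y0.0
G1 X27.0 Y0.0
G1 X27.0 Y3.0
G1 X11.0 Y3.0
G1 X11.0 Y26.0
G1 X0.0 Y26.0
G1 X0.0 Y0.0
; layer 2
G0 Z3.0
G0 X0.0 Y0.0
G1 X27.0 Y0.0
G1 X27.0 Y3.0
G1 X11.0 Y3.0
G1 X11.0 Y26.0
G1 X0.0 Y26.0
G1 X0.0 Y0.0
; layer 3
G0 Z4.5
G0 X0.0 Y0.0
G1 X27.0 Y0.0
G1 X27.0 Y3.0
G1 X11.0 Y3.0
G1 X11.0 Y26.0
G1 X0.0 Y26.0
G1 X0.0 Y0.0
; layer 4
G0 Z6.0
G0 X0.0 Y0.0
G1 X27.0 Y0.0
G1 X27.0 Y3.0
G1 X11.0 Y3.0
G1 X11.0 Y26.0
G1 X0.0 Y26.0
G1 X0.0 Y0.0
; layer 5
G0 Z7.5
G0 X0.0 Y0.0
G1 X27.0 Y0.0
G1 X27.0 Y3.0
G1 X11.0 Y3.0
G1 X11.0 Y26.0
G1 X0.0 Y26.0
G1 X0.0 Y0.0
; layer 6
G0 Z9.0
G0 X0.0 Y0.0
G1 X27.0 Y0.0
G1 X27.0 Y3.0
G1 X11.0 Y3.0
G1 X11.0 Y26.0
G1 X0.0 Y26.0
G1 X0.0 Y0.0
; layer 7
G0 Z10.5
G0 X0.0 Y0.0
G1 X27.0 Y0.0
G1 X27.0 Y3.0
G1 X11.0 Y3.0
G1 X11.0 Y26.0
G1 X0.0 Y26.0
G1 X0.0 Y0.0
; layer 8
G0 Z12.0
G0 X0.0 Y0.0
G1 X27.0 Y0.0
G1 X27.0 Y3.0
G1 X11.0 Y3.0
G1 X11.0 Y26.0
G1 X0.0 Y26.0
G1 X0.0 Y0.0
M2 ; end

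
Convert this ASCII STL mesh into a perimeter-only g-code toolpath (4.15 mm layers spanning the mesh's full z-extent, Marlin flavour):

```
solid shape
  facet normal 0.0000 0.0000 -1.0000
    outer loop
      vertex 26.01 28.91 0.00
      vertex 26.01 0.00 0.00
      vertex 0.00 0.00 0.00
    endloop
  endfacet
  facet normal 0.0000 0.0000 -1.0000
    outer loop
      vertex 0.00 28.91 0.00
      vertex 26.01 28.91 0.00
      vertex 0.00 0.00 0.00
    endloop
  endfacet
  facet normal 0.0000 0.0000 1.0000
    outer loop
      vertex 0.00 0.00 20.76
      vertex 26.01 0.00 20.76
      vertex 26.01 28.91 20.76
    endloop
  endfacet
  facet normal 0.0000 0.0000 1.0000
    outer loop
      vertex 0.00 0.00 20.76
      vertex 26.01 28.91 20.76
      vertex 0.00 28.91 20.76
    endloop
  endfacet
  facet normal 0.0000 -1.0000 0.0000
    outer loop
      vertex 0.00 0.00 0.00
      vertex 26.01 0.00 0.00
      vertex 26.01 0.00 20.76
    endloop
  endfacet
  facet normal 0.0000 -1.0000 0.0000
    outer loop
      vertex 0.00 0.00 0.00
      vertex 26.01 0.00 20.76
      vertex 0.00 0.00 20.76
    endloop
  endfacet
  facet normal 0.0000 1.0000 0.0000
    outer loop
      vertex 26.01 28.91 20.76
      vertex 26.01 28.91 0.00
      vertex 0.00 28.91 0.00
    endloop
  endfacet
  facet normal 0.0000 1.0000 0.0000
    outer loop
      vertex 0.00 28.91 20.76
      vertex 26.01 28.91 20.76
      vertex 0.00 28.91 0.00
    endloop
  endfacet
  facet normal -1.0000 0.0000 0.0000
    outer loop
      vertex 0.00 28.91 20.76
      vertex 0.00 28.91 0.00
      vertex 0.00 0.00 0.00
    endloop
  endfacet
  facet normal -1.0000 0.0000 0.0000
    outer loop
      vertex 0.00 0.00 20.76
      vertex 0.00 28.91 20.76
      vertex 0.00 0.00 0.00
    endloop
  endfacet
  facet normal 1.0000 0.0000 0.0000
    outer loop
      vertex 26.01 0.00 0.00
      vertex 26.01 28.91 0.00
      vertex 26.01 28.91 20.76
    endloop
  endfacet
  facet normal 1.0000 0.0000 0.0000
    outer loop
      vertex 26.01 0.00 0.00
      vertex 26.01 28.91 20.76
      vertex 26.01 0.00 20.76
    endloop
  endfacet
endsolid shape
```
; perimeter-only toolpath
G21 ; units = mm
G90 ; absolute positioning
G28 ; home
; layer 1
G0 Z4.15
G0 X0.00 Y0.00
G1 X26.01 Y0.00
G1 X26.01 Y28.91
G1 X0.00 Y28.91
G1 X0.00 Y0.00
; layer 2
G0 Z8.30
G0 X0.00 Y0.00
G1 X26.01 Y0.00
G1 X26.01 Y28.91
G1 X0.00 Y28.91
G1 X0.00 Y0.00
; layer 3
G0 Z12.46
G0 X0.00 Y0.00
G1 X26.01 Y0.00
G1 X26.01 Y28.91
G1 X0.00 Y28.91
G1 X0.00 Y0.00
; layer 4
G0 Z16.61
G0 X0.00 Y0.00
G1 X26.01 Y0.00
G1 X26.01 Y28.91
G1 X0.00 Y28.91
G1 X0.00 Y0.00
; layer 5
G0 Z20.76
G0 X0.00 Y0.00
G1 X26.01 Y0.00
G1 X26.01 Y28.91
G1 X0.00 Y28.91
G1 X0.00 Y0.00
M2 ; end

The solid is a rectangular box, roughly 26 × 28.9 mm footprint and 20.8 mm tall. Slicing at Δz = 4.15 mm — 5 equal slices spanning the solid's height, so layer i sits at z = i·h/5 — gives 5 non-empty perimeters. Each is a 4-segment closed polygon; G0 lifts to the layer z and rapids to the start vertex, then G1 traces the edges.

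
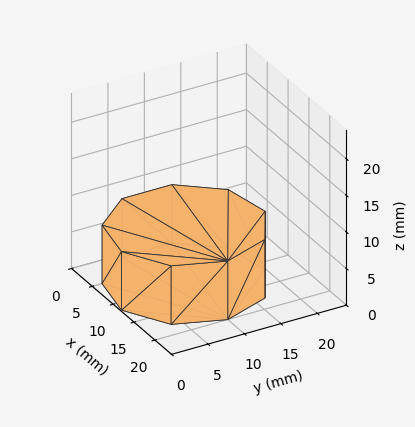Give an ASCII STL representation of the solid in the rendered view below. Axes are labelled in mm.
Reading the render: the shape is a regular 9-sided prism (a cylinder approximated with 9 flat sides), circumscribed radius ≈ 10 mm, height ≈ 8 mm (dimensions read to the nearest mm from the axis ticks). For the STL, each face is triangulated and given an outward normal.

solid part
  facet normal 0.0000 0.0000 -1.0000
    outer loop
      vertex 11.736 19.848 0.000
      vertex 17.660 16.428 0.000
      vertex 20.000 10.000 0.000
    endloop
  endfacet
  facet normal 0.0000 0.0000 -1.0000
    outer loop
      vertex 5.000 18.660 0.000
      vertex 11.736 19.848 0.000
      vertex 20.000 10.000 0.000
    endloop
  endfacet
  facet normal 0.0000 0.0000 -1.0000
    outer loop
      vertex 0.603 13.420 0.000
      vertex 5.000 18.660 0.000
      vertex 20.000 10.000 0.000
    endloop
  endfacet
  facet normal 0.0000 0.0000 -1.0000
    outer loop
      vertex 0.603 6.580 0.000
      vertex 0.603 13.420 0.000
      vertex 20.000 10.000 0.000
    endloop
  endfacet
  facet normal 0.0000 0.0000 -1.0000
    outer loop
      vertex 5.000 1.340 0.000
      vertex 0.603 6.580 0.000
      vertex 20.000 10.000 0.000
    endloop
  endfacet
  facet normal 0.0000 0.0000 -1.0000
    outer loop
      vertex 11.736 0.152 0.000
      vertex 5.000 1.340 0.000
      vertex 20.000 10.000 0.000
    endloop
  endfacet
  facet normal 0.0000 0.0000 -1.0000
    outer loop
      vertex 17.660 3.572 0.000
      vertex 11.736 0.152 0.000
      vertex 20.000 10.000 0.000
    endloop
  endfacet
  facet normal 0.0000 0.0000 1.0000
    outer loop
      vertex 20.000 10.000 8.000
      vertex 17.660 16.428 8.000
      vertex 11.736 19.848 8.000
    endloop
  endfacet
  facet normal 0.0000 0.0000 1.0000
    outer loop
      vertex 20.000 10.000 8.000
      vertex 11.736 19.848 8.000
      vertex 5.000 18.660 8.000
    endloop
  endfacet
  facet normal 0.0000 0.0000 1.0000
    outer loop
      vertex 20.000 10.000 8.000
      vertex 5.000 18.660 8.000
      vertex 0.603 13.420 8.000
    endloop
  endfacet
  facet normal 0.0000 0.0000 1.0000
    outer loop
      vertex 20.000 10.000 8.000
      vertex 0.603 13.420 8.000
      vertex 0.603 6.580 8.000
    endloop
  endfacet
  facet normal 0.0000 0.0000 1.0000
    outer loop
      vertex 20.000 10.000 8.000
      vertex 0.603 6.580 8.000
      vertex 5.000 1.340 8.000
    endloop
  endfacet
  facet normal 0.0000 0.0000 1.0000
    outer loop
      vertex 20.000 10.000 8.000
      vertex 5.000 1.340 8.000
      vertex 11.736 0.152 8.000
    endloop
  endfacet
  facet normal 0.0000 0.0000 1.0000
    outer loop
      vertex 20.000 10.000 8.000
      vertex 11.736 0.152 8.000
      vertex 17.660 3.572 8.000
    endloop
  endfacet
  facet normal 0.9397 0.3421 0.0000
    outer loop
      vertex 20.000 10.000 0.000
      vertex 17.660 16.428 0.000
      vertex 17.660 16.428 8.000
    endloop
  endfacet
  facet normal 0.9397 0.3421 0.0000
    outer loop
      vertex 20.000 10.000 0.000
      vertex 17.660 16.428 8.000
      vertex 20.000 10.000 8.000
    endloop
  endfacet
  facet normal 0.5000 0.8660 0.0000
    outer loop
      vertex 17.660 16.428 0.000
      vertex 11.736 19.848 0.000
      vertex 11.736 19.848 8.000
    endloop
  endfacet
  facet normal 0.5000 0.8660 0.0000
    outer loop
      vertex 17.660 16.428 0.000
      vertex 11.736 19.848 8.000
      vertex 17.660 16.428 8.000
    endloop
  endfacet
  facet normal -0.1737 0.9848 0.0000
    outer loop
      vertex 11.736 19.848 0.000
      vertex 5.000 18.660 0.000
      vertex 5.000 18.660 8.000
    endloop
  endfacet
  facet normal -0.1737 0.9848 0.0000
    outer loop
      vertex 11.736 19.848 0.000
      vertex 5.000 18.660 8.000
      vertex 11.736 19.848 8.000
    endloop
  endfacet
  facet normal -0.7660 0.6428 0.0000
    outer loop
      vertex 5.000 18.660 0.000
      vertex 0.603 13.420 0.000
      vertex 0.603 13.420 8.000
    endloop
  endfacet
  facet normal -0.7660 0.6428 0.0000
    outer loop
      vertex 5.000 18.660 0.000
      vertex 0.603 13.420 8.000
      vertex 5.000 18.660 8.000
    endloop
  endfacet
  facet normal -1.0000 0.0000 0.0000
    outer loop
      vertex 0.603 13.420 0.000
      vertex 0.603 6.580 0.000
      vertex 0.603 6.580 8.000
    endloop
  endfacet
  facet normal -1.0000 0.0000 0.0000
    outer loop
      vertex 0.603 13.420 0.000
      vertex 0.603 6.580 8.000
      vertex 0.603 13.420 8.000
    endloop
  endfacet
  facet normal -0.7660 -0.6428 0.0000
    outer loop
      vertex 0.603 6.580 0.000
      vertex 5.000 1.340 0.000
      vertex 5.000 1.340 8.000
    endloop
  endfacet
  facet normal -0.7660 -0.6428 0.0000
    outer loop
      vertex 0.603 6.580 0.000
      vertex 5.000 1.340 8.000
      vertex 0.603 6.580 8.000
    endloop
  endfacet
  facet normal -0.1737 -0.9848 0.0000
    outer loop
      vertex 5.000 1.340 0.000
      vertex 11.736 0.152 0.000
      vertex 11.736 0.152 8.000
    endloop
  endfacet
  facet normal -0.1737 -0.9848 0.0000
    outer loop
      vertex 5.000 1.340 0.000
      vertex 11.736 0.152 8.000
      vertex 5.000 1.340 8.000
    endloop
  endfacet
  facet normal 0.5000 -0.8660 0.0000
    outer loop
      vertex 11.736 0.152 0.000
      vertex 17.660 3.572 0.000
      vertex 17.660 3.572 8.000
    endloop
  endfacet
  facet normal 0.5000 -0.8660 0.0000
    outer loop
      vertex 11.736 0.152 0.000
      vertex 17.660 3.572 8.000
      vertex 11.736 0.152 8.000
    endloop
  endfacet
  facet normal 0.9397 -0.3421 0.0000
    outer loop
      vertex 17.660 3.572 0.000
      vertex 20.000 10.000 0.000
      vertex 20.000 10.000 8.000
    endloop
  endfacet
  facet normal 0.9397 -0.3421 0.0000
    outer loop
      vertex 17.660 3.572 0.000
      vertex 20.000 10.000 8.000
      vertex 17.660 3.572 8.000
    endloop
  endfacet
endsolid part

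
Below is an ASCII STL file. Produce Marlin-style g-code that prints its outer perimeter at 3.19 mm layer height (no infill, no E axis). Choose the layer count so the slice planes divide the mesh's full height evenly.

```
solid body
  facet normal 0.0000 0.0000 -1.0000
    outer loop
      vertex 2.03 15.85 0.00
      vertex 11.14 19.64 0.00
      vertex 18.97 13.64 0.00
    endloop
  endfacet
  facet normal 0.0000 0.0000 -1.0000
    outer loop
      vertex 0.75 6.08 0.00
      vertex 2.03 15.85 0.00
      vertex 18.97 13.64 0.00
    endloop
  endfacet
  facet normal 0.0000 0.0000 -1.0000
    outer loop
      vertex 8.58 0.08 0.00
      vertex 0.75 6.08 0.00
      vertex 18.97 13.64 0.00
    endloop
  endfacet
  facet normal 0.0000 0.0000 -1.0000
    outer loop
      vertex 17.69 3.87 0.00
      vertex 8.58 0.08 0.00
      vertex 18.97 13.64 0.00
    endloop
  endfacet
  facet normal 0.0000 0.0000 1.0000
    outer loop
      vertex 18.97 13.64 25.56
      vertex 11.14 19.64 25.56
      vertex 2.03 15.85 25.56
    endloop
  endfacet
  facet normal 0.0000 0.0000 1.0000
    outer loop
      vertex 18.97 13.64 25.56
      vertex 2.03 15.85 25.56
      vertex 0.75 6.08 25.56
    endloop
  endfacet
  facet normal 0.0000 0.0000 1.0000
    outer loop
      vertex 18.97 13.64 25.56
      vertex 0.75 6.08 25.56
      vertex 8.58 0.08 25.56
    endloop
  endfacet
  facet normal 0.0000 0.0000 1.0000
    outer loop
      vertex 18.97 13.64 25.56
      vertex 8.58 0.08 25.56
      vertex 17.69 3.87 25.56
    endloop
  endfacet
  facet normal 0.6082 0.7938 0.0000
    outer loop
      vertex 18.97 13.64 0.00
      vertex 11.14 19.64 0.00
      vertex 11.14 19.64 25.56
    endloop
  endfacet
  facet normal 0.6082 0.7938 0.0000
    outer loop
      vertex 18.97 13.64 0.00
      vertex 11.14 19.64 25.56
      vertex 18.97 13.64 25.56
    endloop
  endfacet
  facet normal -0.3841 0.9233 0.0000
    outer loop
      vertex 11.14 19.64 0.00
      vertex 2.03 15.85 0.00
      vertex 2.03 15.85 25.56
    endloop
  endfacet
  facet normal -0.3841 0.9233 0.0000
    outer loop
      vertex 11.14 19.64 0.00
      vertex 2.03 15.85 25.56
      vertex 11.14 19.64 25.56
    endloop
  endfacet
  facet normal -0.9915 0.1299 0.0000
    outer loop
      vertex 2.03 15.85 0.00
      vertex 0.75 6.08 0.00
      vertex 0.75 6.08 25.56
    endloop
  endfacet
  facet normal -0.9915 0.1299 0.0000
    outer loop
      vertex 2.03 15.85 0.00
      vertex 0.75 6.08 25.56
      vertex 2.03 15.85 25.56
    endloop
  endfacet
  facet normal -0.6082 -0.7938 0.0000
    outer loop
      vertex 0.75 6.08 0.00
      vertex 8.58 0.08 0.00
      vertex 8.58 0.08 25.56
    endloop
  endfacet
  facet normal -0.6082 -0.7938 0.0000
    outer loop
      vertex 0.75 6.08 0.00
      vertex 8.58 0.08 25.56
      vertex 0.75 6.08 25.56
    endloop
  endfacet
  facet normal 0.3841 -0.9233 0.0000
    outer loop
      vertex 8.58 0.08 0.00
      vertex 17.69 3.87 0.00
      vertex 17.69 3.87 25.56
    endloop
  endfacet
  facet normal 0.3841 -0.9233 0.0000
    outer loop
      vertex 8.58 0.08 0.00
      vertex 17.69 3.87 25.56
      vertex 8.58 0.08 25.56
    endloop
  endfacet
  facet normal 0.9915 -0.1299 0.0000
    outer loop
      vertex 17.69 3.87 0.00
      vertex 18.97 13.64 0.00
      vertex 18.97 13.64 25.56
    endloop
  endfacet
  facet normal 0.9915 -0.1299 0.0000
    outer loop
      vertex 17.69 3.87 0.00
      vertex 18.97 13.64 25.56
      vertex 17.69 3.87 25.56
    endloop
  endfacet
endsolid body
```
; perimeter-only toolpath
G21 ; units = mm
G90 ; absolute positioning
G28 ; home
; layer 1
G0 Z3.19
G0 X18.97 Y13.64
G1 X11.14 Y19.64
G1 X2.03 Y15.85
G1 X0.75 Y6.08
G1 X8.58 Y0.08
G1 X17.69 Y3.87
G1 X18.97 Y13.64
; layer 2
G0 Z6.39
G0 X18.97 Y13.64
G1 X11.14 Y19.64
G1 X2.03 Y15.85
G1 X0.75 Y6.08
G1 X8.58 Y0.08
G1 X17.69 Y3.87
G1 X18.97 Y13.64
; layer 3
G0 Z9.58
G0 X18.97 Y13.64
G1 X11.14 Y19.64
G1 X2.03 Y15.85
G1 X0.75 Y6.08
G1 X8.58 Y0.08
G1 X17.69 Y3.87
G1 X18.97 Y13.64
; layer 4
G0 Z12.78
G0 X18.97 Y13.64
G1 X11.14 Y19.64
G1 X2.03 Y15.85
G1 X0.75 Y6.08
G1 X8.58 Y0.08
G1 X17.69 Y3.87
G1 X18.97 Y13.64
; layer 5
G0 Z15.97
G0 X18.97 Y13.64
G1 X11.14 Y19.64
G1 X2.03 Y15.85
G1 X0.75 Y6.08
G1 X8.58 Y0.08
G1 X17.69 Y3.87
G1 X18.97 Y13.64
; layer 6
G0 Z19.17
G0 X18.97 Y13.64
G1 X11.14 Y19.64
G1 X2.03 Y15.85
G1 X0.75 Y6.08
G1 X8.58 Y0.08
G1 X17.69 Y3.87
G1 X18.97 Y13.64
; layer 7
G0 Z22.36
G0 X18.97 Y13.64
G1 X11.14 Y19.64
G1 X2.03 Y15.85
G1 X0.75 Y6.08
G1 X8.58 Y0.08
G1 X17.69 Y3.87
G1 X18.97 Y13.64
; layer 8
G0 Z25.56
G0 X18.97 Y13.64
G1 X11.14 Y19.64
G1 X2.03 Y15.85
G1 X0.75 Y6.08
G1 X8.58 Y0.08
G1 X17.69 Y3.87
G1 X18.97 Y13.64
M2 ; end

The solid is a regular 6-sided prism (a cylinder approximated with 6 flat sides), circumscribed radius ≈ 9.86 mm, height ≈ 25.6 mm. Slicing at Δz = 3.19 mm — 8 equal slices spanning the solid's height, so layer i sits at z = i·h/8 — gives 8 non-empty perimeters. Each is a 6-segment closed polygon; G0 lifts to the layer z and rapids to the start vertex, then G1 traces the edges.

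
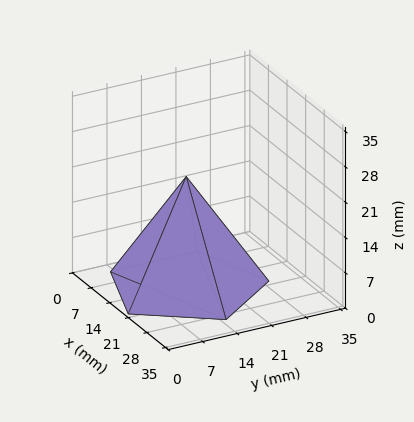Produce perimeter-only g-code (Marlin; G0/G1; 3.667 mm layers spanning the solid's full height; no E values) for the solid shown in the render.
Reading the render: the shape is a regular 5-sided pyramid, base circumscribed radius ≈ 15 mm, apex at z ≈ 22 mm (dimensions read to the nearest mm from the axis ticks). For the g-code, the solid's height is divided into equal slices at the stated Δz and each level perimeter traced with G1 moves after a G0 lift.

; perimeter-only toolpath
G21 ; units = mm
G90 ; absolute positioning
G28 ; home
; layer 1
G0 Z3.667
G0 X27.500 Y15.000
G1 X18.863 Y26.888
G1 X4.887 Y22.348
G1 X4.887 Y7.652
G1 X18.863 Y3.112
G1 X27.500 Y15.000
; layer 2
G0 Z7.333
G0 X25.000 Y15.000
G1 X18.090 Y24.511
G1 X6.910 Y20.878
G1 X6.910 Y9.122
G1 X18.090 Y5.489
G1 X25.000 Y15.000
; layer 3
G0 Z11.000
G0 X22.500 Y15.000
G1 X17.318 Y22.133
G1 X8.933 Y19.409
G1 X8.933 Y10.591
G1 X17.318 Y7.867
G1 X22.500 Y15.000
; layer 4
G0 Z14.667
G0 X20.000 Y15.000
G1 X16.545 Y19.755
G1 X10.955 Y17.939
G1 X10.955 Y12.061
G1 X16.545 Y10.245
G1 X20.000 Y15.000
; layer 5
G0 Z18.333
G0 X17.500 Y15.000
G1 X15.773 Y17.378
G1 X12.977 Y16.470
G1 X12.977 Y13.530
G1 X15.773 Y12.622
G1 X17.500 Y15.000
M2 ; end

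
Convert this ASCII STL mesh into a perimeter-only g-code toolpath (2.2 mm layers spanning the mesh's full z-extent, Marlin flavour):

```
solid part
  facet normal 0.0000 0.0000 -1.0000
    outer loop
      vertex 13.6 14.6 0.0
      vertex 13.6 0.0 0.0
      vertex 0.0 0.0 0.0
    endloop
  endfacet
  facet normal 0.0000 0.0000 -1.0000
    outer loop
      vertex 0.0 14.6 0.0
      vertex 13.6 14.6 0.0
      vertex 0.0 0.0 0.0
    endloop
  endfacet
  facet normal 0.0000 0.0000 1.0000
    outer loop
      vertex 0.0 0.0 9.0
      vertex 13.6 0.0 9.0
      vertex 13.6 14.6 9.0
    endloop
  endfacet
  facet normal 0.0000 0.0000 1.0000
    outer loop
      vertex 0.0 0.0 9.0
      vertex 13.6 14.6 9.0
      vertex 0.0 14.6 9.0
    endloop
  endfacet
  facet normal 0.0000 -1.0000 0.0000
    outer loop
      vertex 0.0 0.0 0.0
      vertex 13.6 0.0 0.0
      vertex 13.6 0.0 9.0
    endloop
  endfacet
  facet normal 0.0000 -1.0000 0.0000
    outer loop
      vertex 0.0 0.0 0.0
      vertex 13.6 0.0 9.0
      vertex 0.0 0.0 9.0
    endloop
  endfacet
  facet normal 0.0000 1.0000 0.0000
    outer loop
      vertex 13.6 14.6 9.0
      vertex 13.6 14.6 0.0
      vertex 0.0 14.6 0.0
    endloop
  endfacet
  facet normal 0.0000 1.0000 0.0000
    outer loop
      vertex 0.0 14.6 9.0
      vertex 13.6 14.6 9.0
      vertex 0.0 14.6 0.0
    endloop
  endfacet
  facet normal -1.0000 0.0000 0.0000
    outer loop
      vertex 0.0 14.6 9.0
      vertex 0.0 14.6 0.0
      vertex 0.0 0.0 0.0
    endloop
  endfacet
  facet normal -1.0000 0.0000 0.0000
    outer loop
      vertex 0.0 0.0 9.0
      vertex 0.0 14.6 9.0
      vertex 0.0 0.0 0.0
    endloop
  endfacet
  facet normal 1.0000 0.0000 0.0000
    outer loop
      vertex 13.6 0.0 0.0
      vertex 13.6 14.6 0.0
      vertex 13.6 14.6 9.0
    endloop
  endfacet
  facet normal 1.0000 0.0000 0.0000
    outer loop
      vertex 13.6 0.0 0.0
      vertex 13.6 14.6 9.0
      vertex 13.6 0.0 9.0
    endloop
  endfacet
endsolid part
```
; perimeter-only toolpath
G21 ; units = mm
G90 ; absolute positioning
G28 ; home
; layer 1
G0 Z2.2
G0 X0.0 Y0.0
G1 X13.6 Y0.0
G1 X13.6 Y14.6
G1 X0.0 Y14.6
G1 X0.0 Y0.0
; layer 2
G0 Z4.5
G0 X0.0 Y0.0
G1 X13.6 Y0.0
G1 X13.6 Y14.6
G1 X0.0 Y14.6
G1 X0.0 Y0.0
; layer 3
G0 Z6.8
G0 X0.0 Y0.0
G1 X13.6 Y0.0
G1 X13.6 Y14.6
G1 X0.0 Y14.6
G1 X0.0 Y0.0
; layer 4
G0 Z9.0
G0 X0.0 Y0.0
G1 X13.6 Y0.0
G1 X13.6 Y14.6
G1 X0.0 Y14.6
G1 X0.0 Y0.0
M2 ; end

The solid is a rectangular box, roughly 13.6 × 14.6 mm footprint and 9 mm tall. Slicing at Δz = 2.2 mm — 4 equal slices spanning the solid's height, so layer i sits at z = i·h/4 — gives 4 non-empty perimeters. Each is a 4-segment closed polygon; G0 lifts to the layer z and rapids to the start vertex, then G1 traces the edges.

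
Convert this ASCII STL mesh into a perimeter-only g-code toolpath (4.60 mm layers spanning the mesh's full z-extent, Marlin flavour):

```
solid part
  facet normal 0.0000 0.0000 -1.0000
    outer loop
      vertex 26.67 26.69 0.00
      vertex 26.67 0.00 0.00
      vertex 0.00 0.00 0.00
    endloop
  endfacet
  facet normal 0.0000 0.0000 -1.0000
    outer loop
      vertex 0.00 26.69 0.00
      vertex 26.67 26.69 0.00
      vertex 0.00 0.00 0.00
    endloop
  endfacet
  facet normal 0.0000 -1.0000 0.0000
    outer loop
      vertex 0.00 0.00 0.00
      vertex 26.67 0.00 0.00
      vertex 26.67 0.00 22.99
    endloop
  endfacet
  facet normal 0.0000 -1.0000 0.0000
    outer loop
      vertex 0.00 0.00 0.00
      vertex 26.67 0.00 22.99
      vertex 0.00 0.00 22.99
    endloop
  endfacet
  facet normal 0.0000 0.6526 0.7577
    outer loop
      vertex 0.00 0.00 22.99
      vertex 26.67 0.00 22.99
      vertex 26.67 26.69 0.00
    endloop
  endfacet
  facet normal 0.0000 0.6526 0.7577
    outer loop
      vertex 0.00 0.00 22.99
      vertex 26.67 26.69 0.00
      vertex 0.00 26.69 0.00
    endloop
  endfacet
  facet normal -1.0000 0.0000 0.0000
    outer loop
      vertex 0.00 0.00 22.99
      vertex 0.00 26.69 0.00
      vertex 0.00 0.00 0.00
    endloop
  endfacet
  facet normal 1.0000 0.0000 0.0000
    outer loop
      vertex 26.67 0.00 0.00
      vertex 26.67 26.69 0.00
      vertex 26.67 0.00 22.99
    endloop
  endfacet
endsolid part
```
; perimeter-only toolpath
G21 ; units = mm
G90 ; absolute positioning
G28 ; home
; layer 1
G0 Z4.60
G0 X0.00 Y0.00
G1 X26.67 Y0.00
G1 X26.67 Y21.35
G1 X0.00 Y21.35
G1 X0.00 Y0.00
; layer 2
G0 Z9.20
G0 X0.00 Y0.00
G1 X26.67 Y0.00
G1 X26.67 Y16.01
G1 X0.00 Y16.01
G1 X0.00 Y0.00
; layer 3
G0 Z13.79
G0 X0.00 Y0.00
G1 X26.67 Y0.00
G1 X26.67 Y10.68
G1 X0.00 Y10.68
G1 X0.00 Y0.00
; layer 4
G0 Z18.39
G0 X0.00 Y0.00
G1 X26.67 Y0.00
G1 X26.67 Y5.34
G1 X0.00 Y5.34
G1 X0.00 Y0.00
M2 ; end

The solid is a wedge (ramp): 26.7 × 26.7 mm base, rising to 23 mm along the y=0 edge and sloping linearly to z=0 at y=26.7. Slicing at Δz = 4.60 mm — 5 equal slices spanning the solid's height, so layer i sits at z = i·h/5 — gives 4 non-empty perimeters. Each is a 4-segment closed polygon; G0 lifts to the layer z and rapids to the start vertex, then G1 traces the edges. The cross-section shrinks linearly with z (the slice at the apex is degenerate and omitted).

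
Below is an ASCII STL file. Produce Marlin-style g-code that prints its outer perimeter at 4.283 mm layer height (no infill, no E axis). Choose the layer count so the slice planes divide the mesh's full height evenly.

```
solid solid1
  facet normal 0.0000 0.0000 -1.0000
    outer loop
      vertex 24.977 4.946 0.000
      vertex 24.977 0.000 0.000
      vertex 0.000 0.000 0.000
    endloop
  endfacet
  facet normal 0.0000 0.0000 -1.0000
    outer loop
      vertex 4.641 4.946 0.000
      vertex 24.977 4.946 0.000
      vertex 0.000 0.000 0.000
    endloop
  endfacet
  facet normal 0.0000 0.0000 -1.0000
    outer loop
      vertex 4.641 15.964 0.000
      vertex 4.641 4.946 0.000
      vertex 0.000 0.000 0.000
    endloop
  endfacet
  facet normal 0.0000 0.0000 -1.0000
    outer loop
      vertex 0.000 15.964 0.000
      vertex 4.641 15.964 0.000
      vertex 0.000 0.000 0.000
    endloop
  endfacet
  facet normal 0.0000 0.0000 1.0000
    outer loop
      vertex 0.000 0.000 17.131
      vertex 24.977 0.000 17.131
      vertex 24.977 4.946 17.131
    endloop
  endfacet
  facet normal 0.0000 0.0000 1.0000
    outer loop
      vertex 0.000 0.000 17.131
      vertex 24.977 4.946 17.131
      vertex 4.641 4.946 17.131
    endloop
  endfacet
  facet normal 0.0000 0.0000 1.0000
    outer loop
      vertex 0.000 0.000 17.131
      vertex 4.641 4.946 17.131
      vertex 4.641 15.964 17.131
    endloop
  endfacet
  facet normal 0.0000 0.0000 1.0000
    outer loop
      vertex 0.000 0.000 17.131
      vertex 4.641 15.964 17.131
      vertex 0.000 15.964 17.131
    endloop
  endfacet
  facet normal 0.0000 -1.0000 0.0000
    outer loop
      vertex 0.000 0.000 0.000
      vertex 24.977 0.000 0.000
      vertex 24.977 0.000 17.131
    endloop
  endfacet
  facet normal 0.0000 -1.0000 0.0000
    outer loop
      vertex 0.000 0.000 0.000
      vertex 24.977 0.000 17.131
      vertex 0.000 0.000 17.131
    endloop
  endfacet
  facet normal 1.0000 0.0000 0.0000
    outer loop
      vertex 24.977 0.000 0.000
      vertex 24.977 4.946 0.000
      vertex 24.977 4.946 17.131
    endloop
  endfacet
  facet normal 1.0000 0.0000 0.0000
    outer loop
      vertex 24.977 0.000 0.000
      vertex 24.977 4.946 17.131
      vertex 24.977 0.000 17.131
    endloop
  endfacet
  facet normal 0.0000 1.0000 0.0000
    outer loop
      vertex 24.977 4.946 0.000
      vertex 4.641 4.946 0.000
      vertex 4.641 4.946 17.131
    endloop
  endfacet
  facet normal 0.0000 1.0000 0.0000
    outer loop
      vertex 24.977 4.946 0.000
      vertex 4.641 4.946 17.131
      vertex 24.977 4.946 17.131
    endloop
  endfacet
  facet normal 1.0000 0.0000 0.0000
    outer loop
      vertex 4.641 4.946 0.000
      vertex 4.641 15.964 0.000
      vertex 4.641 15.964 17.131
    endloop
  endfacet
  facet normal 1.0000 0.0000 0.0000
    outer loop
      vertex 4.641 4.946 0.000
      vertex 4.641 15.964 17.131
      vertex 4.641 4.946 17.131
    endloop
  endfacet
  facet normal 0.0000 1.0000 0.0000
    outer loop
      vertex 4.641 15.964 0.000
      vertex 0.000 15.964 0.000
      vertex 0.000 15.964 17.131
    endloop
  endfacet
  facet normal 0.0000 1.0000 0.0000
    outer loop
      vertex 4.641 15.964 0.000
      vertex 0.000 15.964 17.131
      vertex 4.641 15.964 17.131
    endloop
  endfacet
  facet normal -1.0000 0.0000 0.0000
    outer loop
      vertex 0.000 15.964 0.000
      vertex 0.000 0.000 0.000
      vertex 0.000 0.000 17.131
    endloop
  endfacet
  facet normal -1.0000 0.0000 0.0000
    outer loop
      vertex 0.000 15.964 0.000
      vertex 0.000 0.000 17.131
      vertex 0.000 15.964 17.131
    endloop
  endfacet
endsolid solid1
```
; perimeter-only toolpath
G21 ; units = mm
G90 ; absolute positioning
G28 ; home
; layer 1
G0 Z4.283
G0 X0.000 Y0.000
G1 X24.977 Y0.000
G1 X24.977 Y4.946
G1 X4.641 Y4.946
G1 X4.641 Y15.964
G1 X0.000 Y15.964
G1 X0.000 Y0.000
; layer 2
G0 Z8.566
G0 X0.000 Y0.000
G1 X24.977 Y0.000
G1 X24.977 Y4.946
G1 X4.641 Y4.946
G1 X4.641 Y15.964
G1 X0.000 Y15.964
G1 X0.000 Y0.000
; layer 3
G0 Z12.848
G0 X0.000 Y0.000
G1 X24.977 Y0.000
G1 X24.977 Y4.946
G1 X4.641 Y4.946
G1 X4.641 Y15.964
G1 X0.000 Y15.964
G1 X0.000 Y0.000
; layer 4
G0 Z17.131
G0 X0.000 Y0.000
G1 X24.977 Y0.000
G1 X24.977 Y4.946
G1 X4.641 Y4.946
G1 X4.641 Y15.964
G1 X0.000 Y15.964
G1 X0.000 Y0.000
M2 ; end

The solid is an L-shaped prism: outer 25 × 16 mm, arm thicknesses ≈ 4.95 mm (horizontal) and 4.64 mm (vertical), extruded 17.1 mm in z. Slicing at Δz = 4.283 mm — 4 equal slices spanning the solid's height, so layer i sits at z = i·h/4 — gives 4 non-empty perimeters. Each is a 6-segment closed polygon; G0 lifts to the layer z and rapids to the start vertex, then G1 traces the edges.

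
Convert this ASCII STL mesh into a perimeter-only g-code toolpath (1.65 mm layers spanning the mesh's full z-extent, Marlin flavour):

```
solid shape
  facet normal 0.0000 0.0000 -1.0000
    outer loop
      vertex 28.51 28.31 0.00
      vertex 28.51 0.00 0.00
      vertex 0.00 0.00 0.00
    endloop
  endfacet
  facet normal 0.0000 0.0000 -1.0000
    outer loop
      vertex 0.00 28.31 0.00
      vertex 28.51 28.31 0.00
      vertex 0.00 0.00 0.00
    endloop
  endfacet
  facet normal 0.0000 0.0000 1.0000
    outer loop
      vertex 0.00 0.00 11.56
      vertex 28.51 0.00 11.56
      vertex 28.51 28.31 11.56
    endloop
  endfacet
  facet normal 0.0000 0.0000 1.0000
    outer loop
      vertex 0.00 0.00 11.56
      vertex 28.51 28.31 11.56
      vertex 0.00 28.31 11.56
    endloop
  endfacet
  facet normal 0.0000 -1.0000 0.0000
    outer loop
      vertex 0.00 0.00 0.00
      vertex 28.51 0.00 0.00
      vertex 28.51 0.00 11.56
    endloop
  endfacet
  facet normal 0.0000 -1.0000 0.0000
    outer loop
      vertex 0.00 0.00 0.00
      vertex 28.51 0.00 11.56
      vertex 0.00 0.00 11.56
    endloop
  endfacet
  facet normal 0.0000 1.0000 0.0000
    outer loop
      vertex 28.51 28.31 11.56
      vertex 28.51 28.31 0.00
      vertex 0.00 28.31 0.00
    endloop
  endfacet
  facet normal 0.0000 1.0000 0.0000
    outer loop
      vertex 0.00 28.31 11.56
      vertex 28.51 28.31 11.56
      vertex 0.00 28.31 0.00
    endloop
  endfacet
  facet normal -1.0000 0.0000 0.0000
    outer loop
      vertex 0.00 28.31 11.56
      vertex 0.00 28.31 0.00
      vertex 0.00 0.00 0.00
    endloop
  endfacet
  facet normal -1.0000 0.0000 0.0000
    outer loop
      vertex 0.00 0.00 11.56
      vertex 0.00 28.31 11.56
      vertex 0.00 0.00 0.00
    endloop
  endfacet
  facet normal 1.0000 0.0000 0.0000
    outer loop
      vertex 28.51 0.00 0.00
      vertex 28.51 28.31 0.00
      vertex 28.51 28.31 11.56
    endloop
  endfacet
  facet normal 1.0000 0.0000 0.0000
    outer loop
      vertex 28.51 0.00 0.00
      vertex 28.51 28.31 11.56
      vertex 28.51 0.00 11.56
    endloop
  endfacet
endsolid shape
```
; perimeter-only toolpath
G21 ; units = mm
G90 ; absolute positioning
G28 ; home
; layer 1
G0 Z1.65
G0 X0.00 Y0.00
G1 X28.51 Y0.00
G1 X28.51 Y28.31
G1 X0.00 Y28.31
G1 X0.00 Y0.00
; layer 2
G0 Z3.30
G0 X0.00 Y0.00
G1 X28.51 Y0.00
G1 X28.51 Y28.31
G1 X0.00 Y28.31
G1 X0.00 Y0.00
; layer 3
G0 Z4.95
G0 X0.00 Y0.00
G1 X28.51 Y0.00
G1 X28.51 Y28.31
G1 X0.00 Y28.31
G1 X0.00 Y0.00
; layer 4
G0 Z6.61
G0 X0.00 Y0.00
G1 X28.51 Y0.00
G1 X28.51 Y28.31
G1 X0.00 Y28.31
G1 X0.00 Y0.00
; layer 5
G0 Z8.26
G0 X0.00 Y0.00
G1 X28.51 Y0.00
G1 X28.51 Y28.31
G1 X0.00 Y28.31
G1 X0.00 Y0.00
; layer 6
G0 Z9.91
G0 X0.00 Y0.00
G1 X28.51 Y0.00
G1 X28.51 Y28.31
G1 X0.00 Y28.31
G1 X0.00 Y0.00
; layer 7
G0 Z11.56
G0 X0.00 Y0.00
G1 X28.51 Y0.00
G1 X28.51 Y28.31
G1 X0.00 Y28.31
G1 X0.00 Y0.00
M2 ; end

The solid is a rectangular box, roughly 28.5 × 28.3 mm footprint and 11.6 mm tall. Slicing at Δz = 1.65 mm — 7 equal slices spanning the solid's height, so layer i sits at z = i·h/7 — gives 7 non-empty perimeters. Each is a 4-segment closed polygon; G0 lifts to the layer z and rapids to the start vertex, then G1 traces the edges.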